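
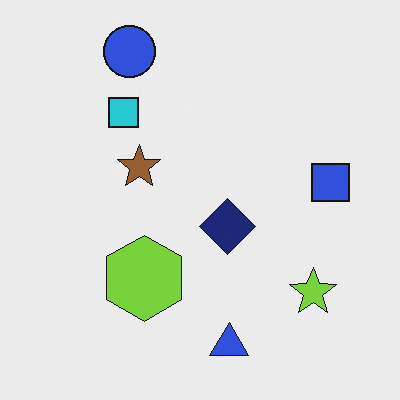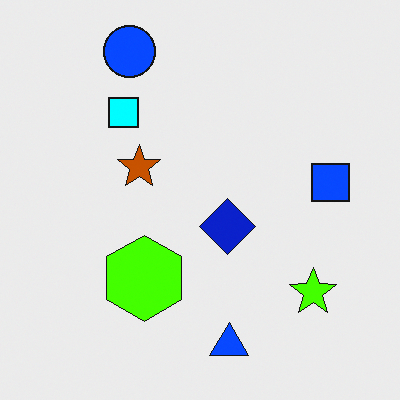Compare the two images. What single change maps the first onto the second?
Heavily oversaturated.

All colors are more vivid — a global saturation change.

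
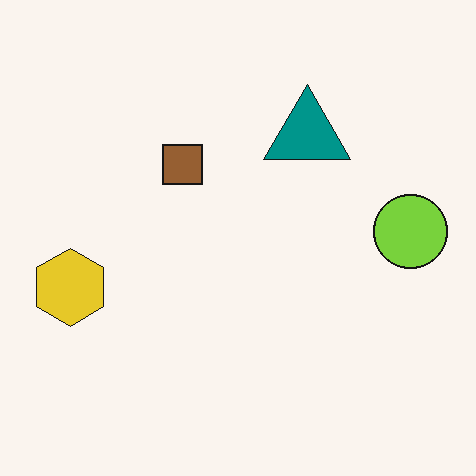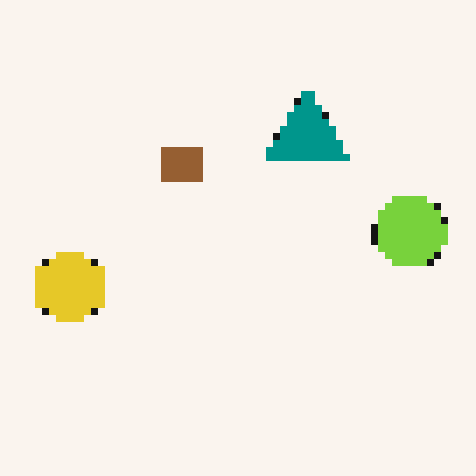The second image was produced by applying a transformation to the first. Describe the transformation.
The image was moderately pixelated.

Shapes are reduced to large square blocks; fine edges and outlines are lost — a downscale-then-upscale (mosaic) effect.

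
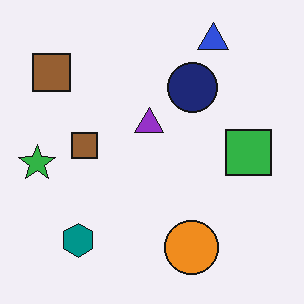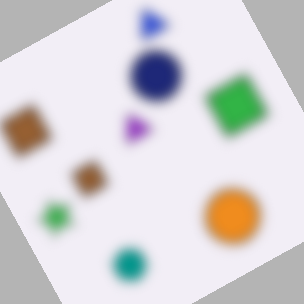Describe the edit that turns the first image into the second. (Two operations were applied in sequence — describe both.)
The transformation is: strongly gaussian-blurred, then rotated counter-clockwise by a moderate amount.

Shape edges and outlines are uniformly softened across the whole image. Every shape is tilted by the same angle and the image corners show triangular fill wedges — a whole-image rotation by a non-right angle.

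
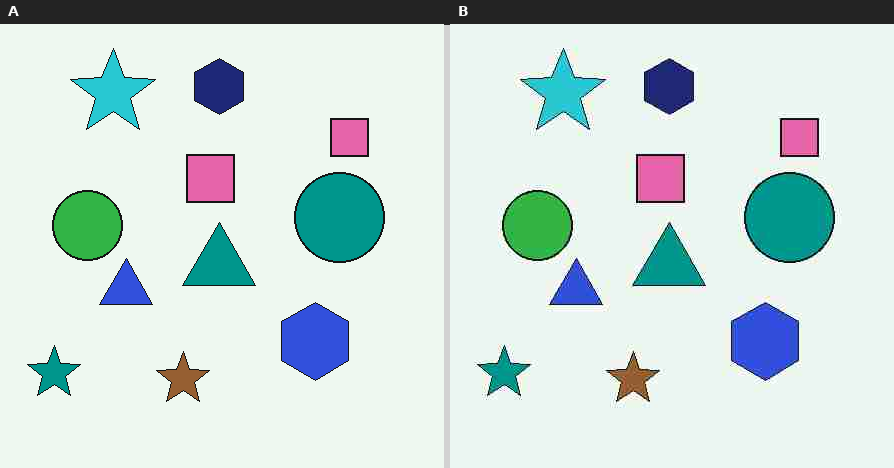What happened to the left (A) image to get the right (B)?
Heavily JPEG-compressed with obvious blocking artifacts.

Blocky 8×8 compression artifacts appear around shape edges and the flat background shows ringing — characteristic JPEG degradation.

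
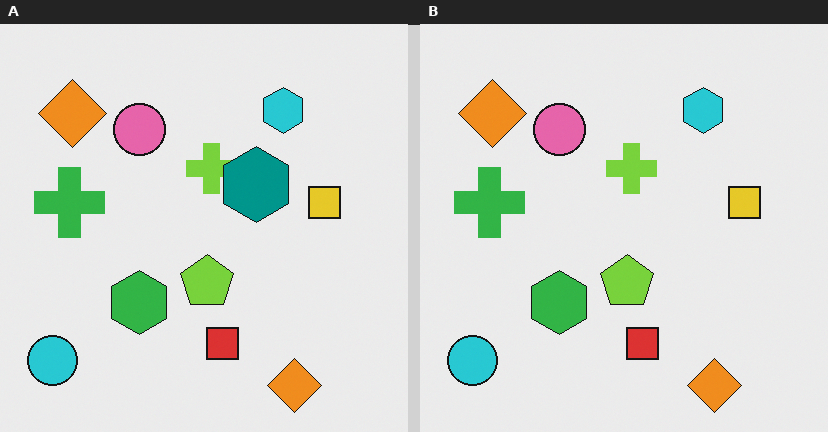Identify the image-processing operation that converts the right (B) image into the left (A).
This is the original image overlaid with an additional teal hexagon.

A teal hexagon appears in the left (A) image that is absent from the right (B).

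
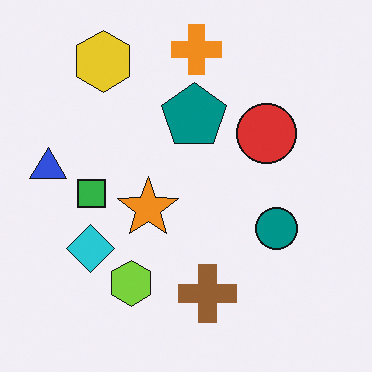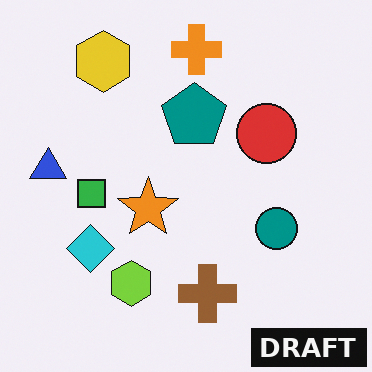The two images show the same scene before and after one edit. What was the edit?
It was watermarked with the text "DRAFT" in the lower-right corner.

A dark label reading "DRAFT" appears in the lower-right corner.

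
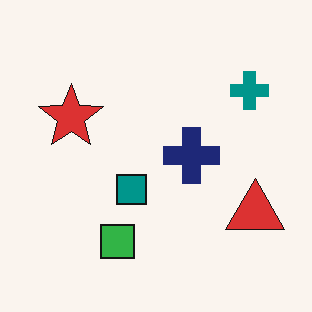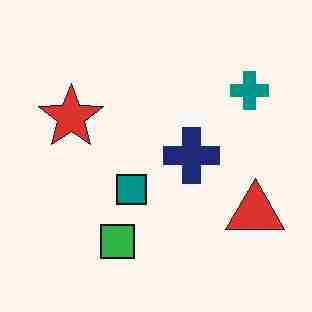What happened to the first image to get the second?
The second image is the first degraded with heavy JPEG compression.

Blocky 8×8 compression artifacts appear around shape edges and the flat background shows ringing — characteristic JPEG degradation.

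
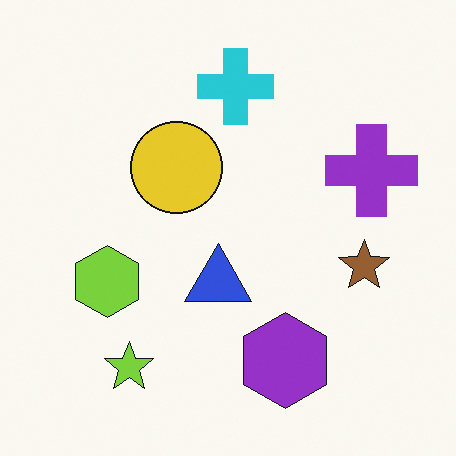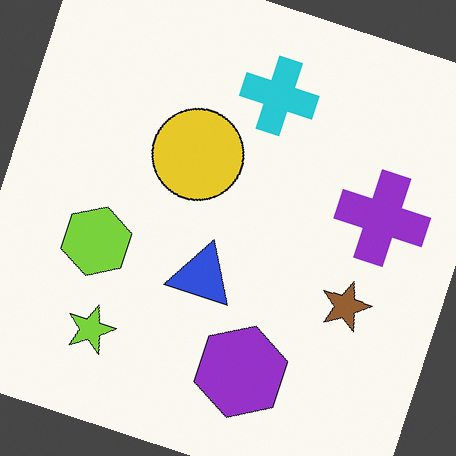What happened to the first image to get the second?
This is the original image rotated clockwise by a clearly visible amount.

Every shape is tilted by the same angle and the image corners show triangular fill wedges — a whole-image rotation by a non-right angle.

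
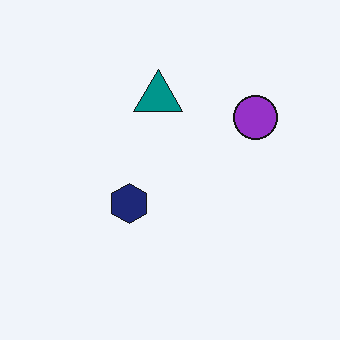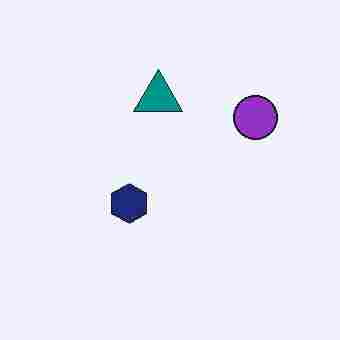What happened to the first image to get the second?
Heavily JPEG-compressed with obvious blocking artifacts.

Blocky 8×8 compression artifacts appear around shape edges and the flat background shows ringing — characteristic JPEG degradation.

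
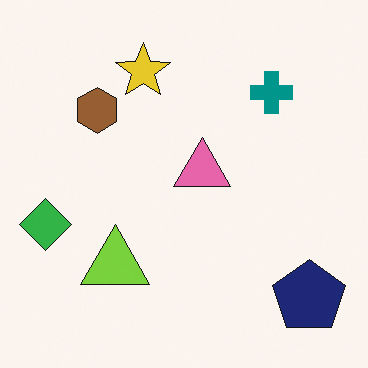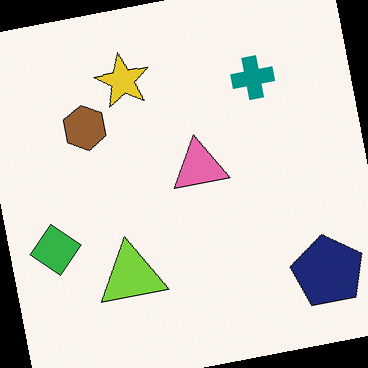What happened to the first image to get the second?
It was rotated counter-clockwise by a slight angle.

Every shape is tilted by the same angle and the image corners show triangular fill wedges — a whole-image rotation by a non-right angle.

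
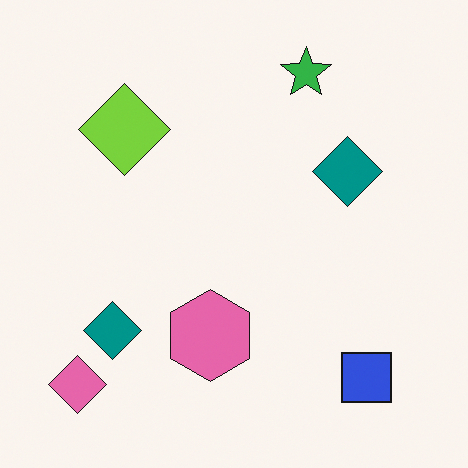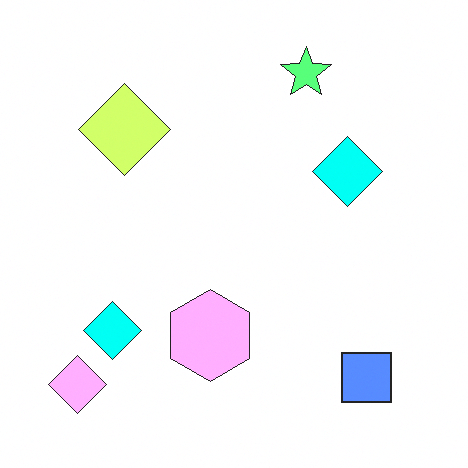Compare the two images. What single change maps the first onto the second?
The image was brightened a lot.

Every pixel — background and shapes alike — is uniformly brightened.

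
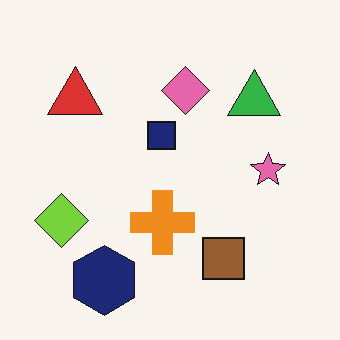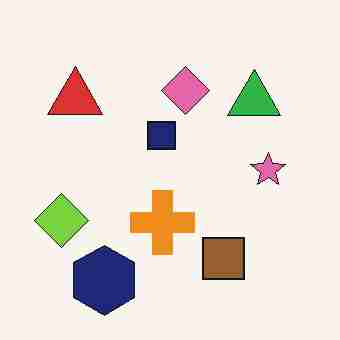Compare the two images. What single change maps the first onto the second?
This is the original image heavily JPEG-compressed with obvious blocking artifacts.

Blocky 8×8 compression artifacts appear around shape edges and the flat background shows ringing — characteristic JPEG degradation.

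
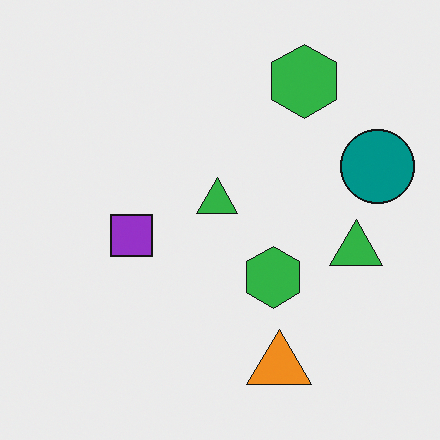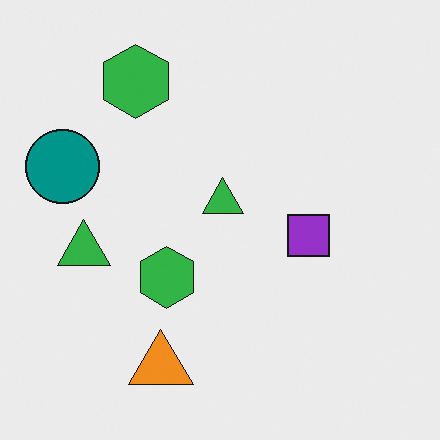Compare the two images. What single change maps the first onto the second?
This is the original image flipped horizontally (left ↔ right).

The teal circle is in the right of the first image and the left of the second — shapes on opposite sides of the vertical midline have swapped in a mirror flip.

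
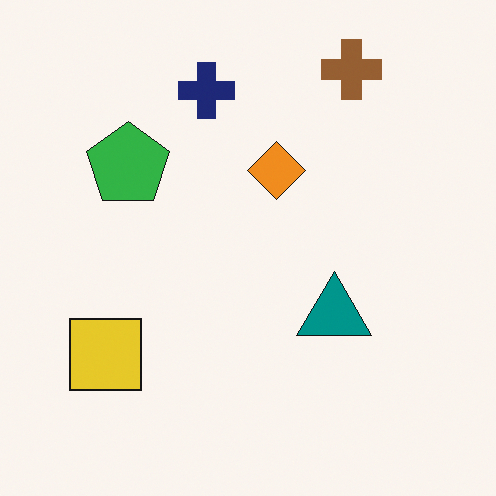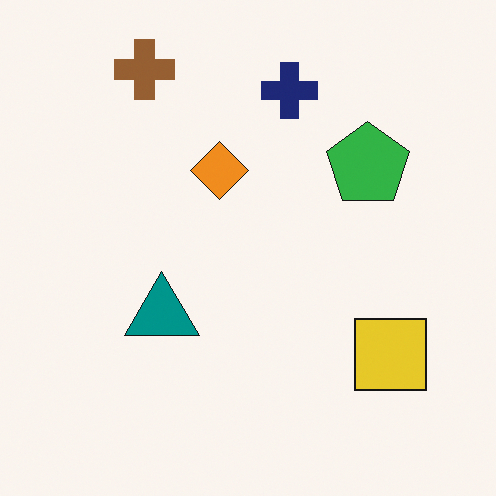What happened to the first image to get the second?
Flipped horizontally (left ↔ right).

The yellow square is in the bottom-left of the first image and the bottom-right of the second — shapes on opposite sides of the vertical midline have swapped in a mirror flip.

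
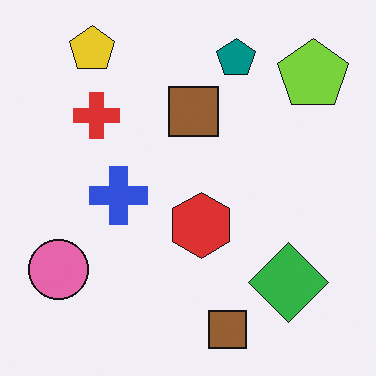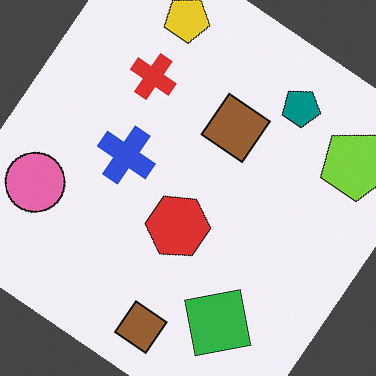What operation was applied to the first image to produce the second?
Rotated clockwise by a large amount — several tens of degrees.

Every shape is tilted by the same angle and the image corners show triangular fill wedges — a whole-image rotation by a non-right angle.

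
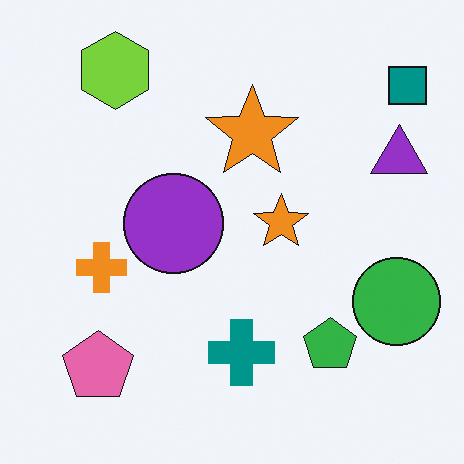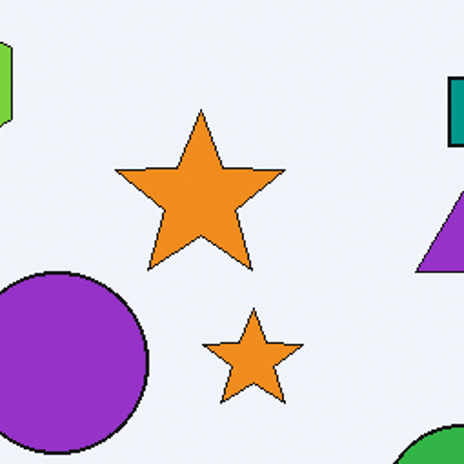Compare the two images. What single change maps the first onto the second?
The second image is the first cropped to a noticeably smaller region and rescaled.

The visible shapes are larger and the field of view is narrower; shapes near the original edges may be partly or wholly outside the frame — a crop-and-rescale.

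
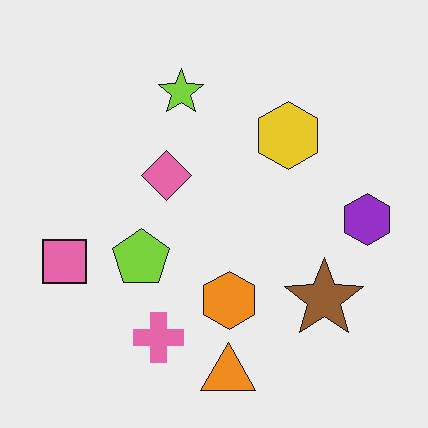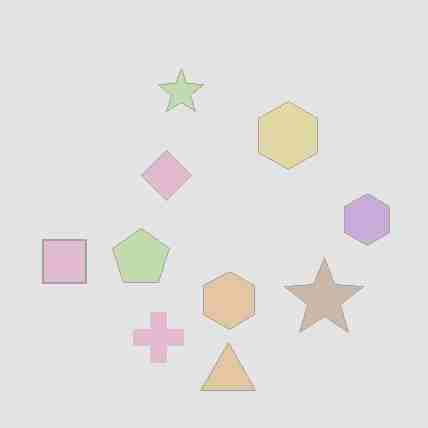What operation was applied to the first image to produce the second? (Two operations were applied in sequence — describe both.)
This is the original image given much lower contrast, then heavily JPEG-compressed with obvious blocking artifacts.

Tones are pushed toward mid-grey across the whole image — a global contrast change. Blocky 8×8 compression artifacts appear around shape edges and the flat background shows ringing — characteristic JPEG degradation.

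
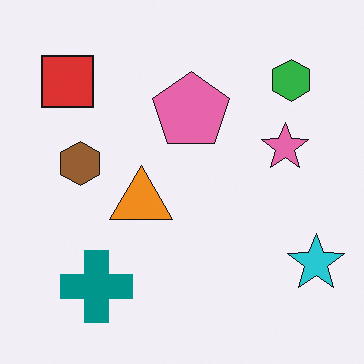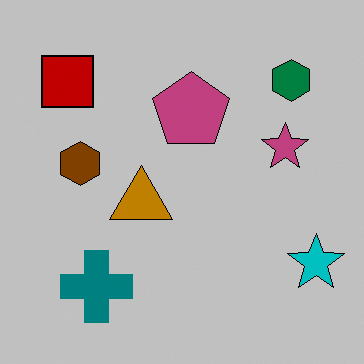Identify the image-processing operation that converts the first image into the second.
The transformation is: heavily posterized to just a handful of flat colors.

Each flat color has snapped to a coarser quantized level — most visibly, the near-white background has dropped to a flat grey.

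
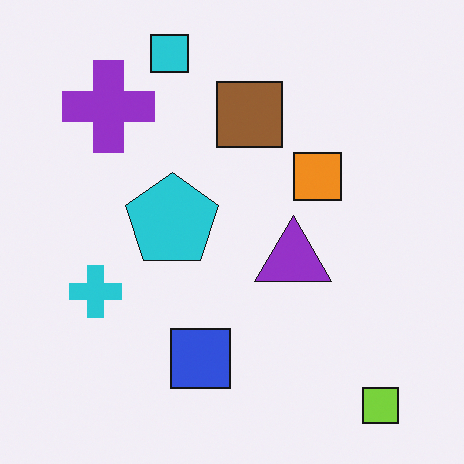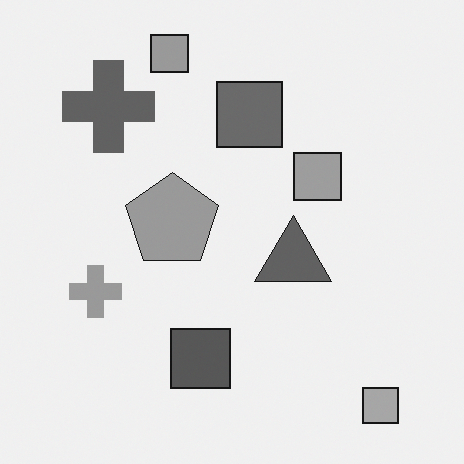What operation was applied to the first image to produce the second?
The second image is the first converted to grayscale.

All color is removed — every shape is now a shade of grey.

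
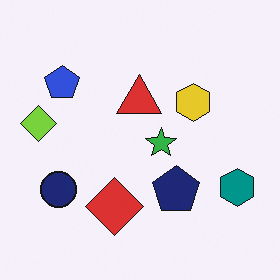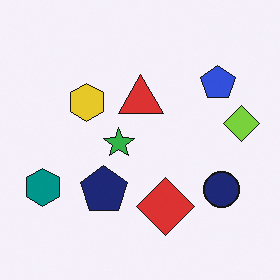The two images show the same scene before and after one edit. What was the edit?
The second image is the first flipped horizontally (left ↔ right).

The lime diamond is in the left of the first image and the right of the second — shapes on opposite sides of the vertical midline have swapped in a mirror flip.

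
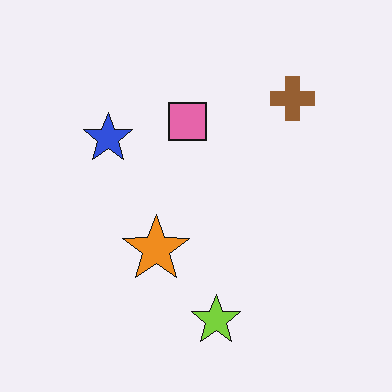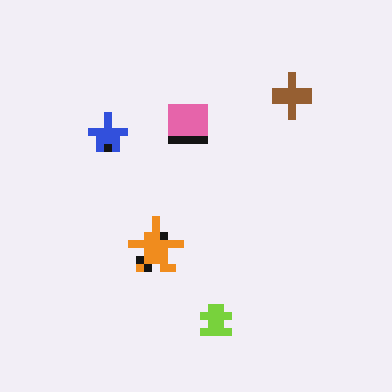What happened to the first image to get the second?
Pixelated into visible square blocks.

Shapes are reduced to large square blocks; fine edges and outlines are lost — a downscale-then-upscale (mosaic) effect.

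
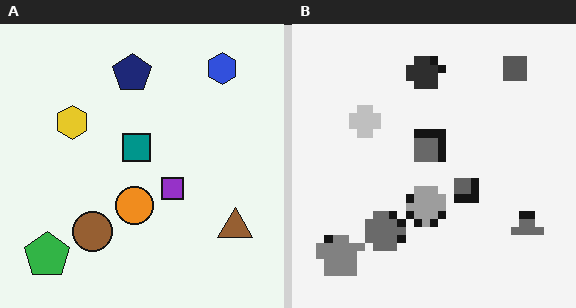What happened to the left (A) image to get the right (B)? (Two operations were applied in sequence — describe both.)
It was converted to grayscale, then pixelated into visible square blocks.

All color is removed — every shape is now a shade of grey. Shapes are reduced to large square blocks; fine edges and outlines are lost — a downscale-then-upscale (mosaic) effect.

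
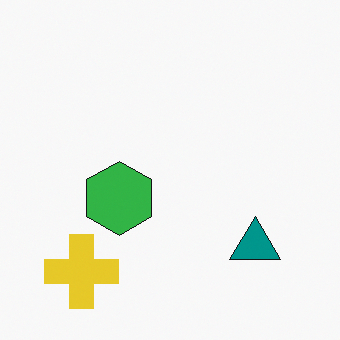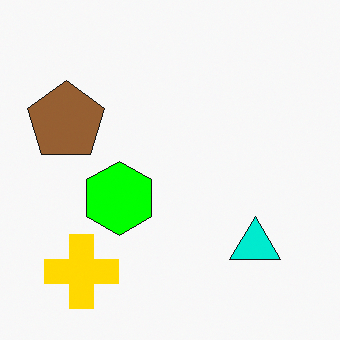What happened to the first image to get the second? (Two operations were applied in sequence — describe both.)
The transformation is: heavily oversaturated, then overlaid with an additional brown pentagon.

All colors are more vivid — a global saturation change. A brown pentagon appears in the second image that is absent from the first.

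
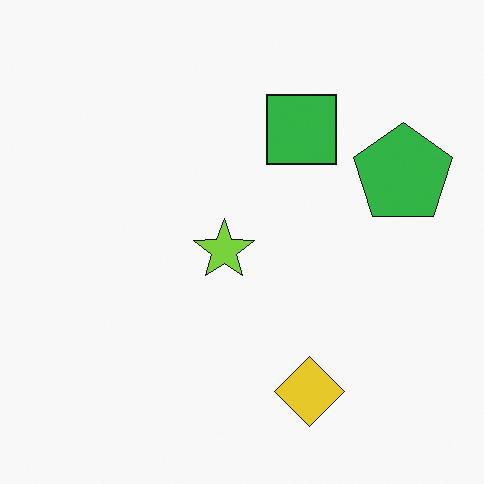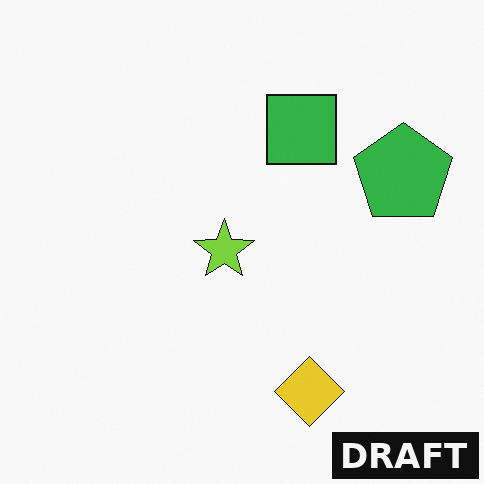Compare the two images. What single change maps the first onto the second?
The image was watermarked with the text "DRAFT" in the lower-right corner.

A dark label reading "DRAFT" appears in the lower-right corner.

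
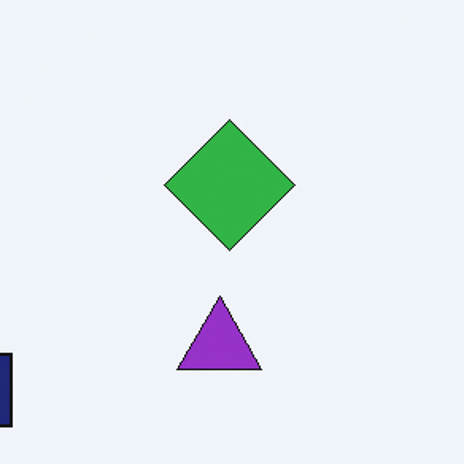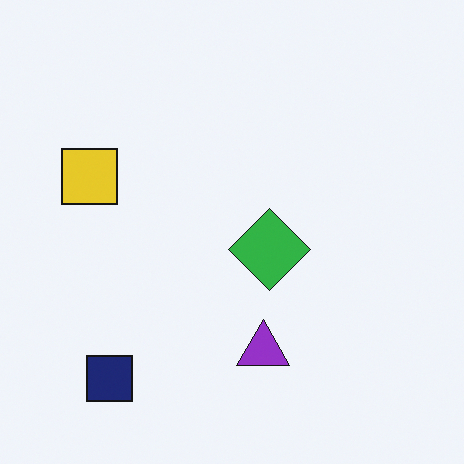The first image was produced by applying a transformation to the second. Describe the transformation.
The transformation is: cropped to a modestly smaller region and rescaled.

The visible shapes are larger and the field of view is narrower; shapes near the original edges may be partly or wholly outside the frame — a crop-and-rescale.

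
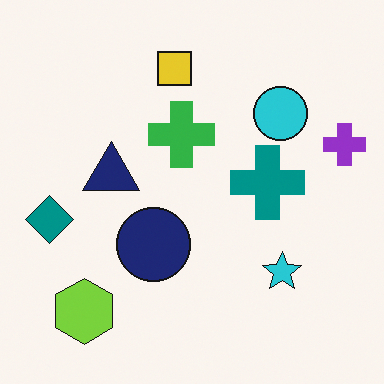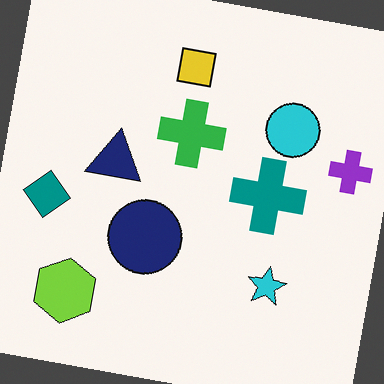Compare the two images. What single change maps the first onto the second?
The image was rotated clockwise by a small amount.

Every shape is tilted by the same angle and the image corners show triangular fill wedges — a whole-image rotation by a non-right angle.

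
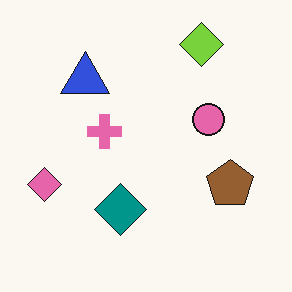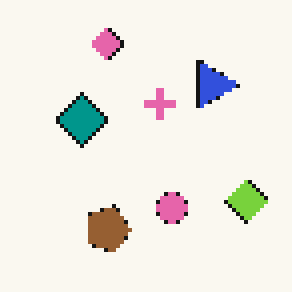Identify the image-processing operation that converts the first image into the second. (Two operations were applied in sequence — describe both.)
The image was rotated 90° clockwise, then mildly pixelated.

The lime diamond sits in the top-right of the first image and the bottom-right of the second — consistent with a whole-image 90° clockwise rotation. Shapes are reduced to large square blocks; fine edges and outlines are lost — a downscale-then-upscale (mosaic) effect.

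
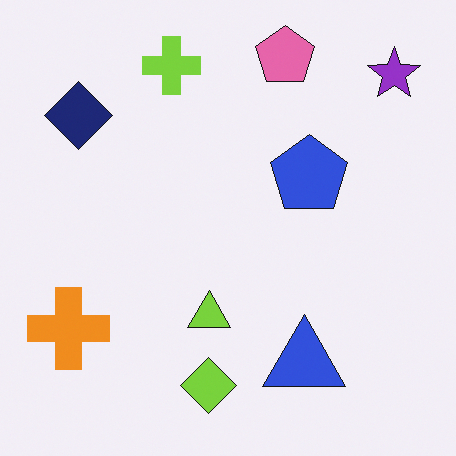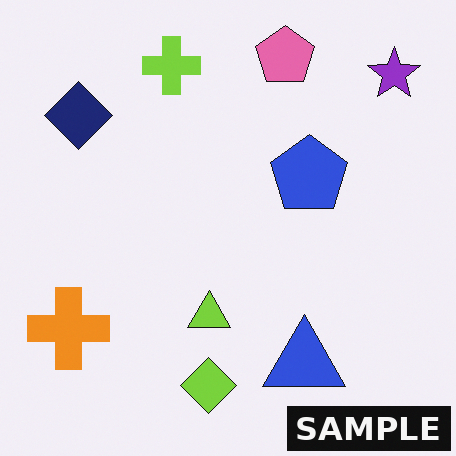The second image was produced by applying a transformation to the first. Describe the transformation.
The second image is the first watermarked with the text "SAMPLE" in the lower-right corner.

A dark label reading "SAMPLE" appears in the lower-right corner.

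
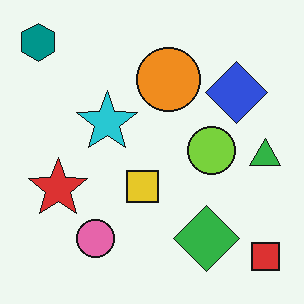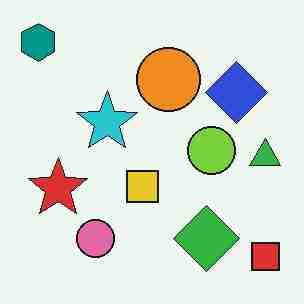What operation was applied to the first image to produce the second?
The image was heavily JPEG-compressed with obvious blocking artifacts.

Blocky 8×8 compression artifacts appear around shape edges and the flat background shows ringing — characteristic JPEG degradation.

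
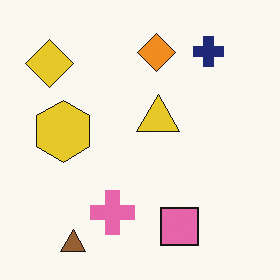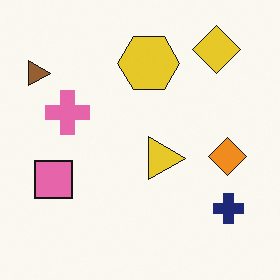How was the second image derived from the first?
The transformation is: rotated 90° clockwise.

The brown triangle sits in the bottom-left of the first image and the top-left of the second — consistent with a whole-image 90° clockwise rotation.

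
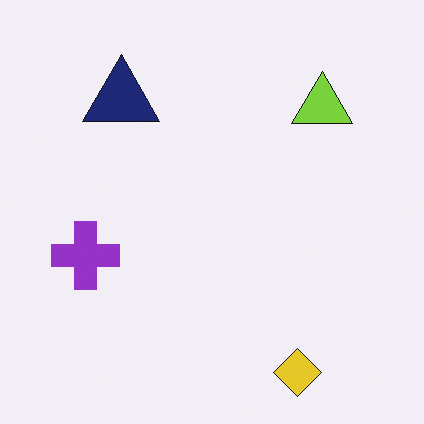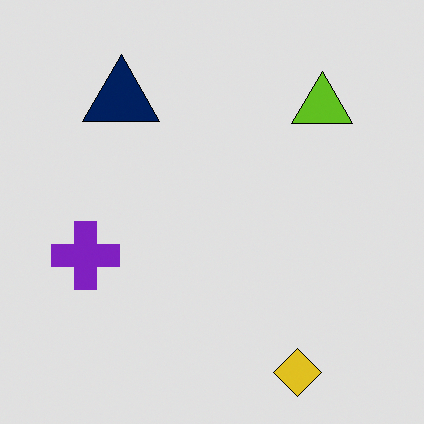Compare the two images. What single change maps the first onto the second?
Moderately posterized.

Each flat color has snapped to a coarser quantized level — most visibly, the near-white background has dropped to a flat grey.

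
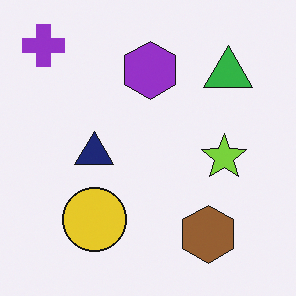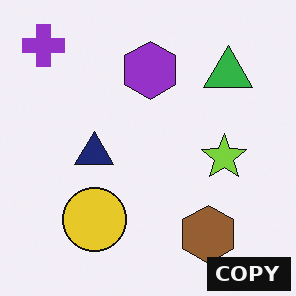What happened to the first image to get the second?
The image was watermarked with the text "COPY" in the lower-right corner.

A dark label reading "COPY" appears in the lower-right corner.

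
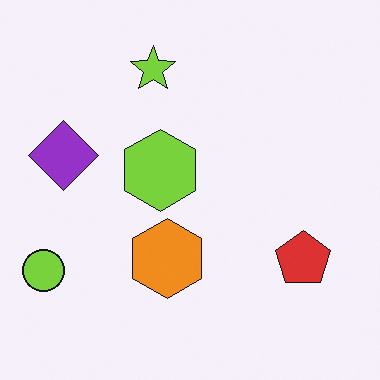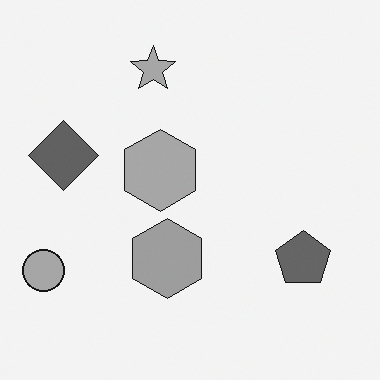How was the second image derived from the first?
The transformation is: converted to grayscale.

All color is removed — every shape is now a shade of grey.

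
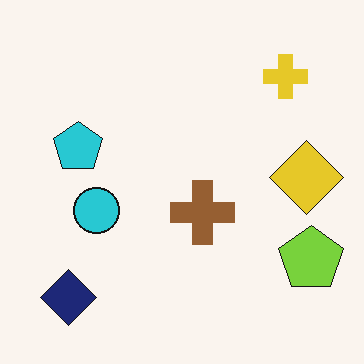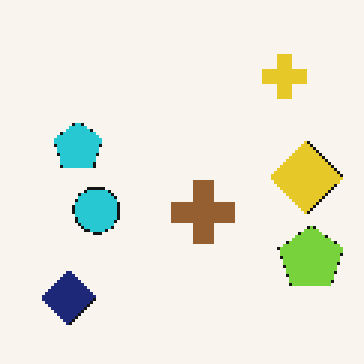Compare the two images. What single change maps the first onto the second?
It was lightly pixelated (a mild mosaic effect).

Shapes are reduced to large square blocks; fine edges and outlines are lost — a downscale-then-upscale (mosaic) effect.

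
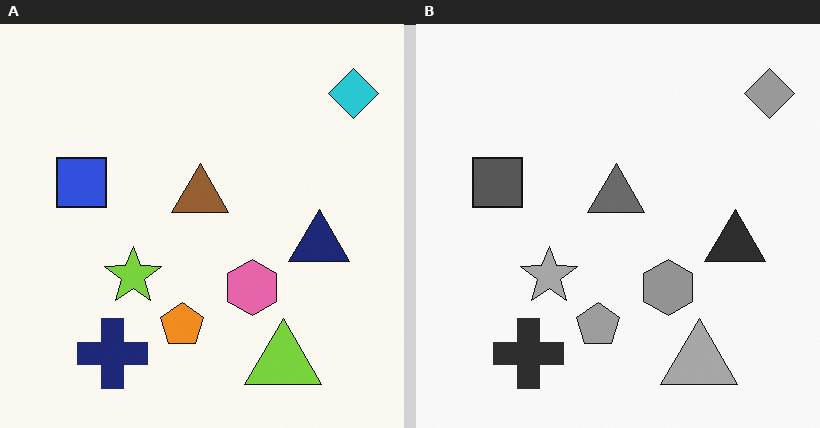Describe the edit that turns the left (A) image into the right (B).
The image was converted to grayscale.

All color is removed — every shape is now a shade of grey.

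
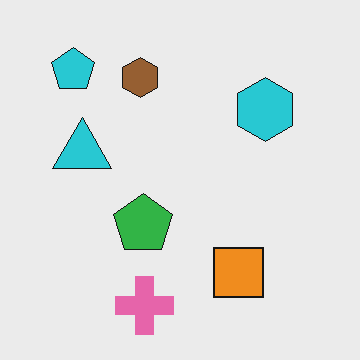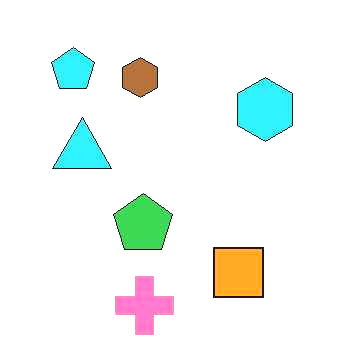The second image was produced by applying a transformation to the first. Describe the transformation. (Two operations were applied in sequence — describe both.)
The transformation is: JPEG-compressed with visible artifacts, then brightened a little.

Blocky 8×8 compression artifacts appear around shape edges and the flat background shows ringing — characteristic JPEG degradation. Every pixel — background and shapes alike — is uniformly brightened.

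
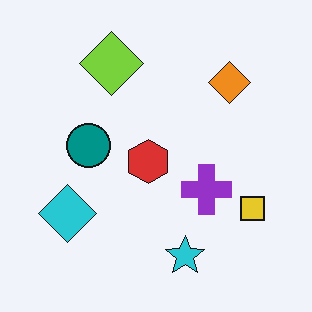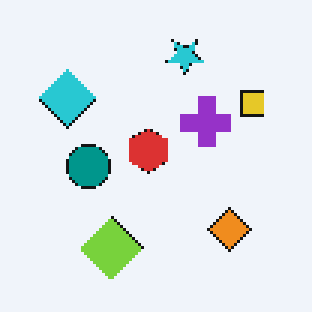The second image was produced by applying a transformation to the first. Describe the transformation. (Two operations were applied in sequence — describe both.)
Lightly pixelated (a mild mosaic effect), then flipped vertically (top ↔ bottom).

Shapes are reduced to large square blocks; fine edges and outlines are lost — a downscale-then-upscale (mosaic) effect. The cyan star is in the bottom of the first image and the top of the second — shapes on opposite sides of the horizontal midline have swapped in a mirror flip.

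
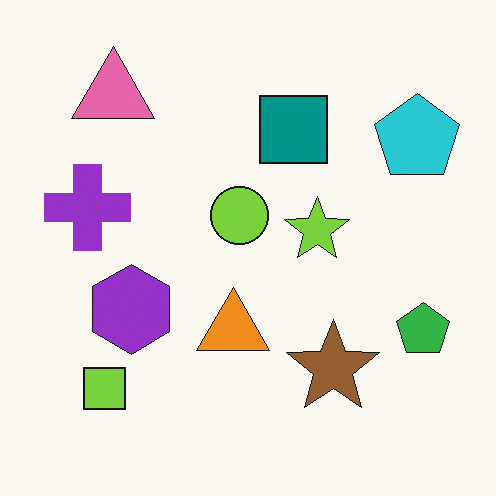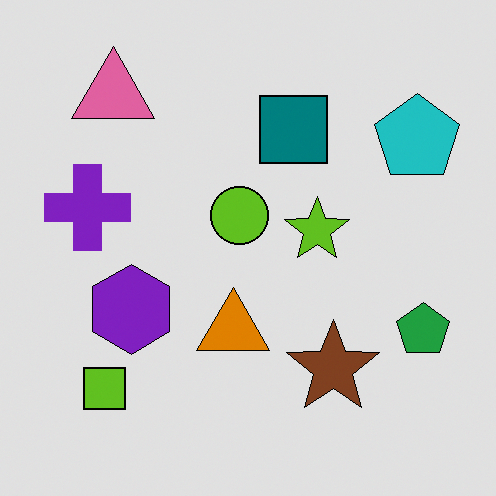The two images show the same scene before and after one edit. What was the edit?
The second image is the first posterized to a reduced palette.

Each flat color has snapped to a coarser quantized level — most visibly, the near-white background has dropped to a flat grey.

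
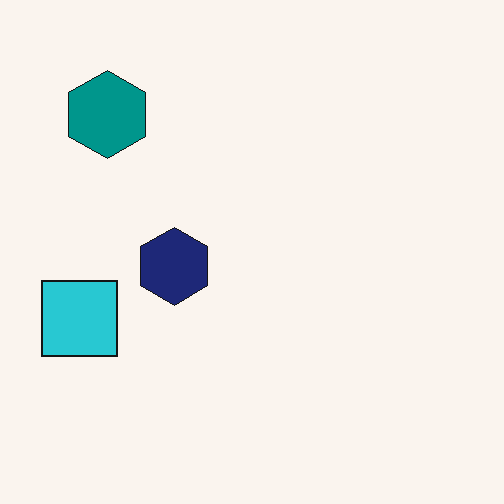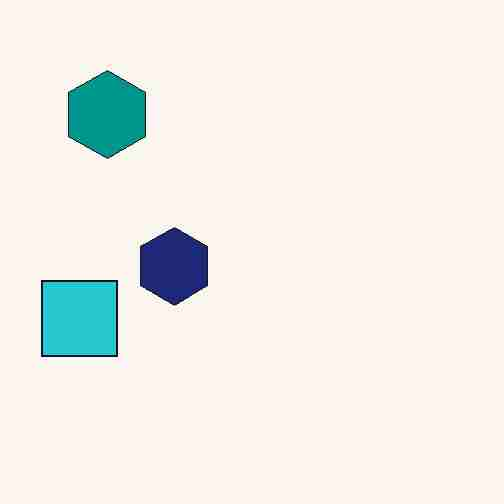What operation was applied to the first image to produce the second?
The second image is the first heavily JPEG-compressed with obvious blocking artifacts.

Blocky 8×8 compression artifacts appear around shape edges and the flat background shows ringing — characteristic JPEG degradation.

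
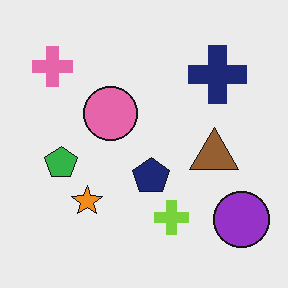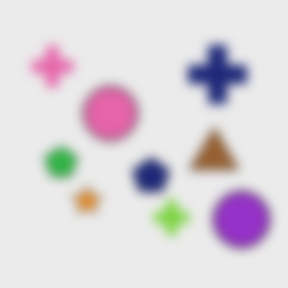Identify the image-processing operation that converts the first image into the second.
It was heavily blurred.

Shape edges and outlines are uniformly softened across the whole image.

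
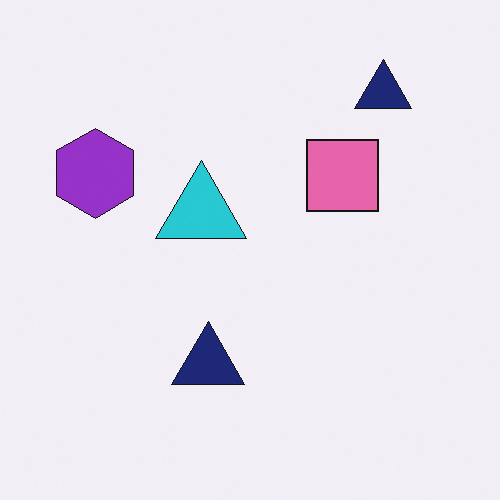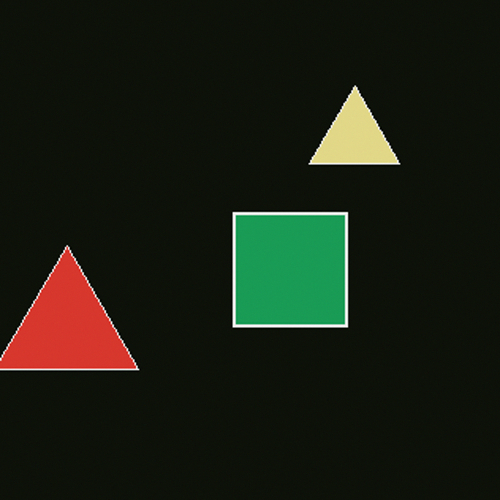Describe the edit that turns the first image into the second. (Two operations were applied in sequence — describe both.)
The image was cropped slightly and scaled back up, then color-inverted (negative).

The visible shapes are larger and the field of view is narrower; shapes near the original edges may be partly or wholly outside the frame — a crop-and-rescale. The light background has become dark and every shape's color is its complement — a photographic negative.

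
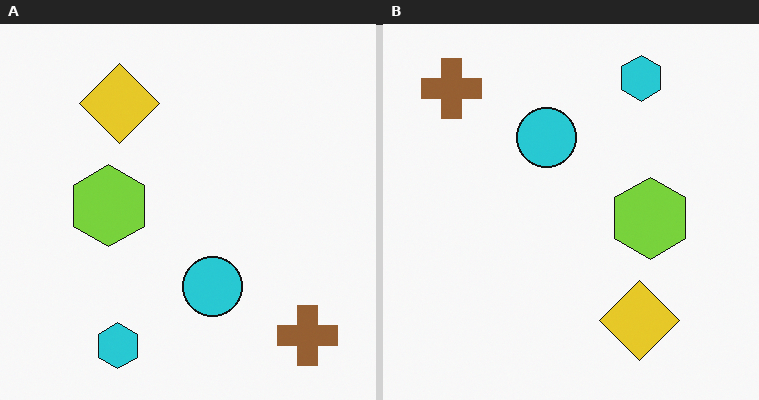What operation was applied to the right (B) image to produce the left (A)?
The transformation is: rotated 180°.

The brown cross sits in the top-left of the right (B) image and the bottom-right of the left (A) — consistent with a whole-image 180° rotation.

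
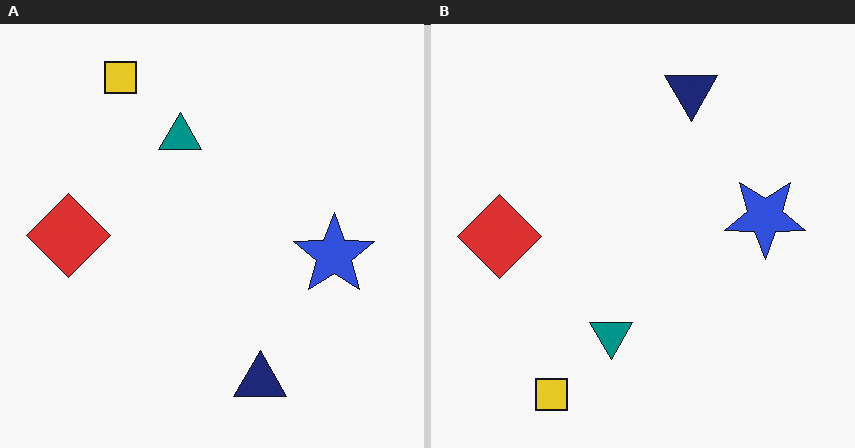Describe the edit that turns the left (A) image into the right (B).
Flipped vertically (top ↔ bottom).

The yellow square is in the top-left of the left (A) image and the bottom-left of the right (B) — shapes on opposite sides of the horizontal midline have swapped in a mirror flip.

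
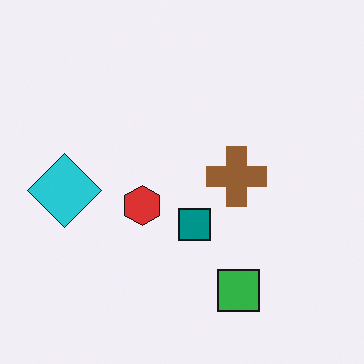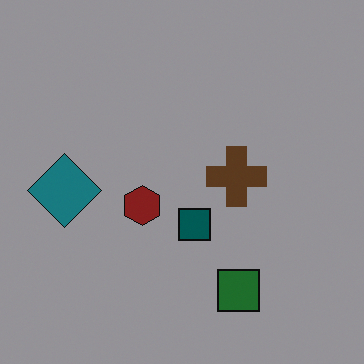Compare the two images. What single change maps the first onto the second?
It was substantially darkened.

Every pixel — background and shapes alike — is uniformly darkened.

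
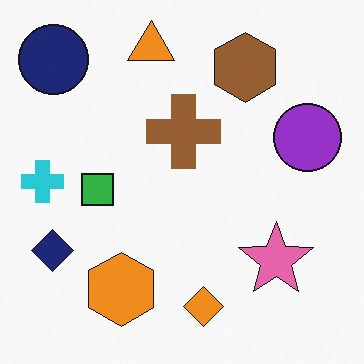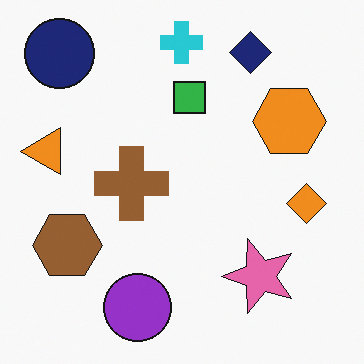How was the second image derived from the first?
The second image is the first transposed (reflected across the top-left ↔ bottom-right diagonal).

Shapes have swapped their row and column positions — what was in the top-right is now in the bottom-left — a diagonal reflection.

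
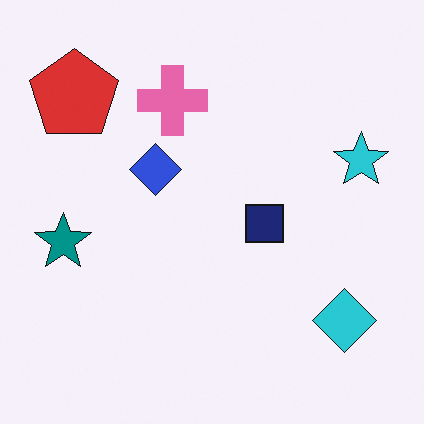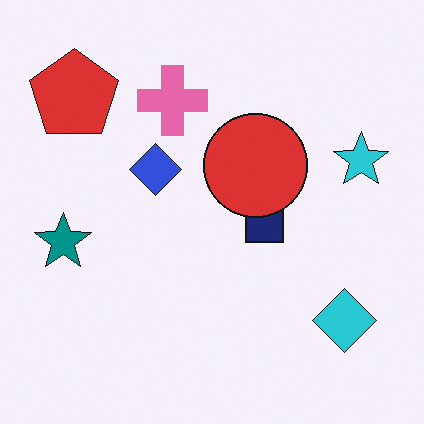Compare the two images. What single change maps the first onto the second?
The transformation is: overlaid with an additional red circle.

A red circle appears in the second image that is absent from the first.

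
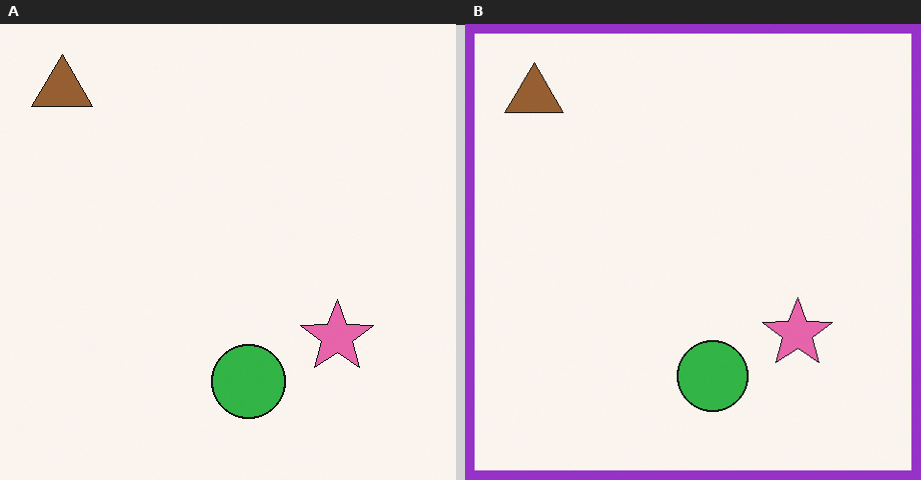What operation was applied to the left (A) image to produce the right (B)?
This is the original image framed with a purple border.

A solid purple frame runs around the edge of the right (B) image, with the content slightly shrunk inside it.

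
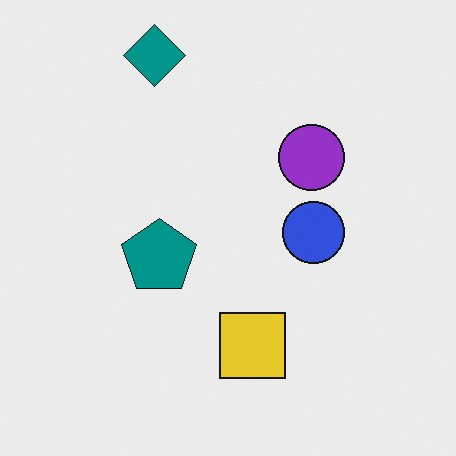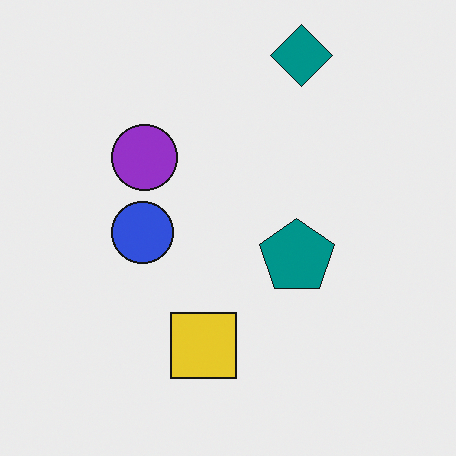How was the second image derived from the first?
This is the original image flipped horizontally (left ↔ right).

The blue circle is in the right of the first image and the left of the second — shapes on opposite sides of the vertical midline have swapped in a mirror flip.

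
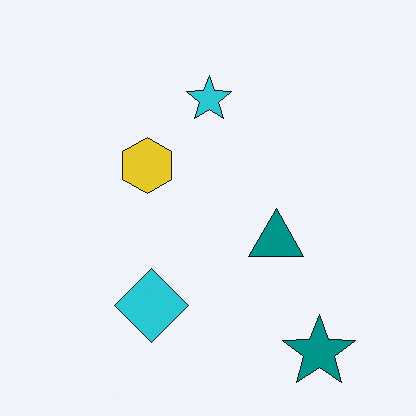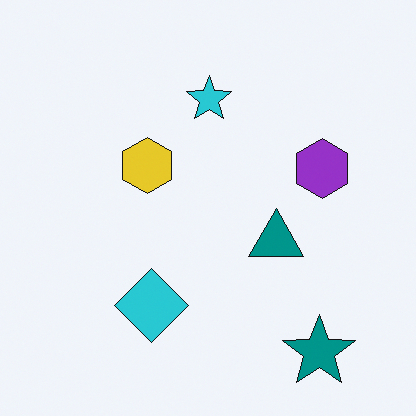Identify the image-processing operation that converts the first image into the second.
This is the original image overlaid with an additional purple hexagon.

A purple hexagon appears in the second image that is absent from the first.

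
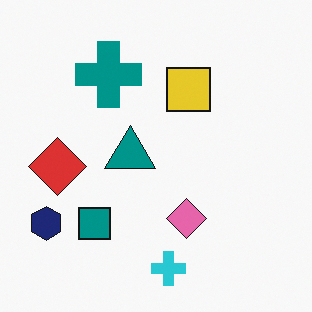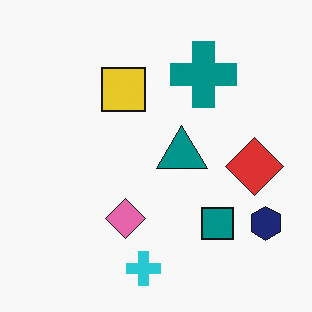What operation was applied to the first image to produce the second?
The transformation is: flipped horizontally (left ↔ right).

The navy hexagon is in the bottom-left of the first image and the bottom-right of the second — shapes on opposite sides of the vertical midline have swapped in a mirror flip.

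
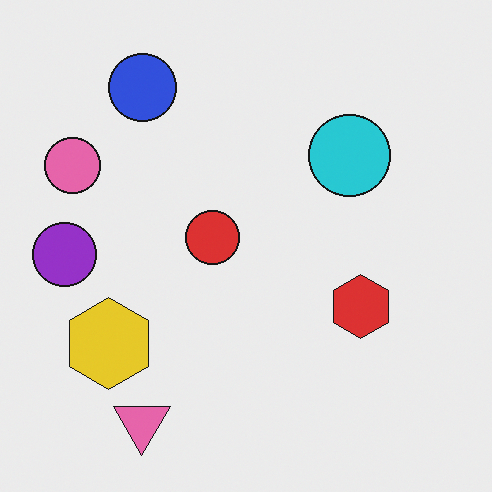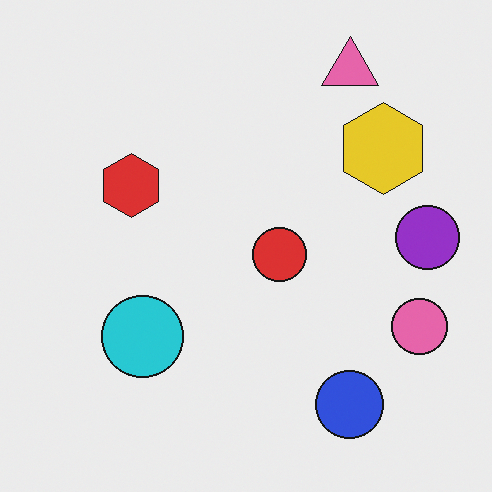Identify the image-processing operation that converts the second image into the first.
The transformation is: rotated 180°.

The pink triangle sits in the top-right of the second image and the bottom-left of the first — consistent with a whole-image 180° rotation.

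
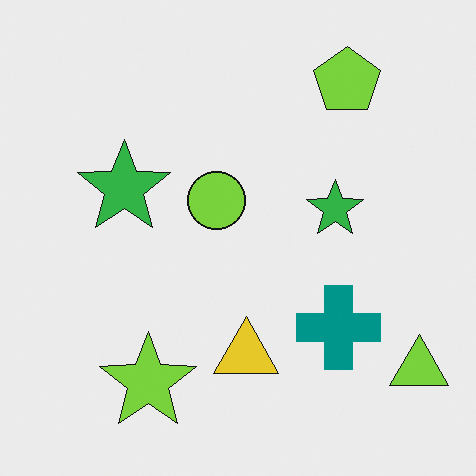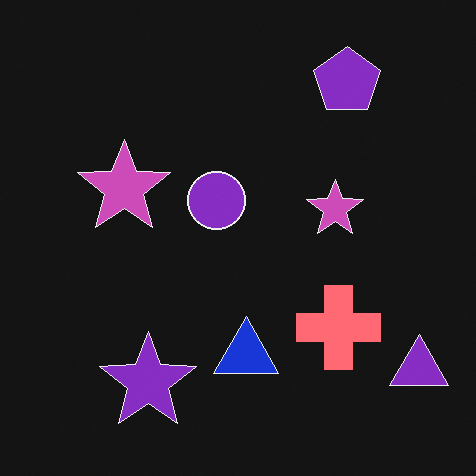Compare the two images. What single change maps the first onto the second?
It was color-inverted (negative).

The light background has become dark and every shape's color is its complement — a photographic negative.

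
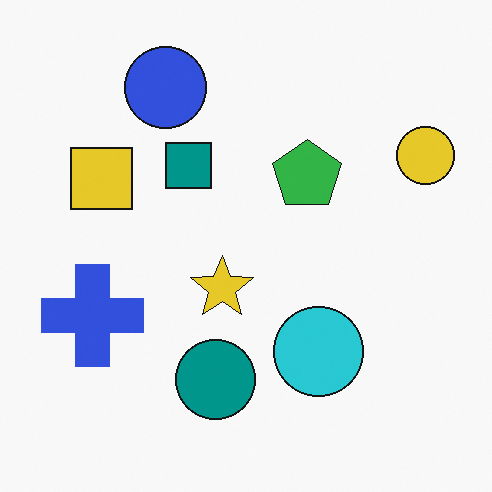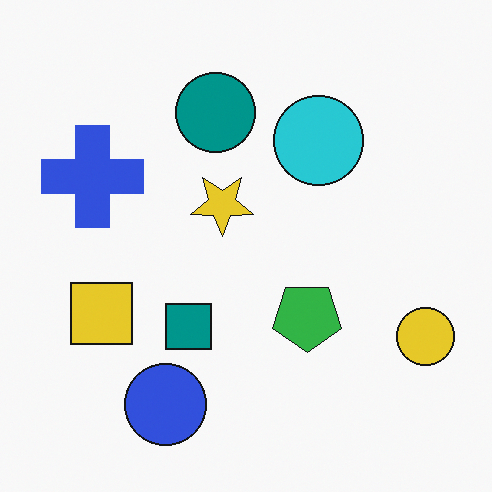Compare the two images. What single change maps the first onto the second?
The second image is the first flipped vertically (top ↔ bottom).

The blue circle is in the top of the first image and the bottom of the second — shapes on opposite sides of the horizontal midline have swapped in a mirror flip.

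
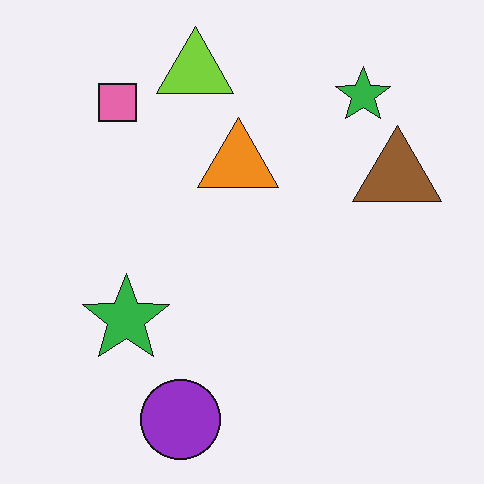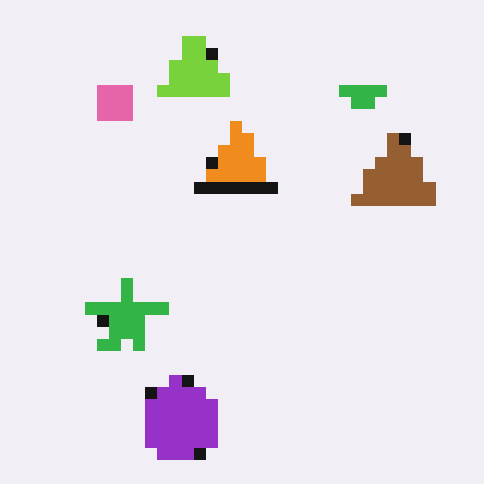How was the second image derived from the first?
The second image is the first heavily pixelated into large blocks.

Shapes are reduced to large square blocks; fine edges and outlines are lost — a downscale-then-upscale (mosaic) effect.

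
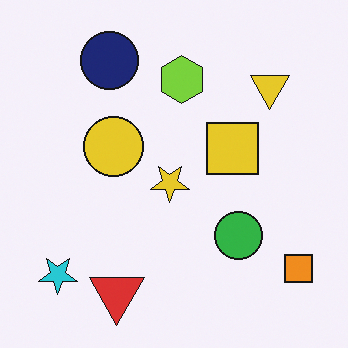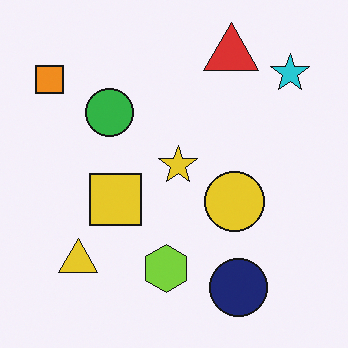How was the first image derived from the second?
Rotated 180°.

The orange square sits in the top-left of the second image and the bottom-right of the first — consistent with a whole-image 180° rotation.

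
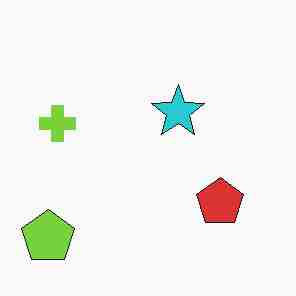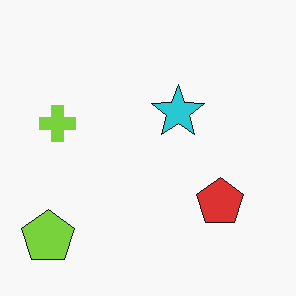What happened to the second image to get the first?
This is the original image heavily JPEG-compressed with obvious blocking artifacts.

Blocky 8×8 compression artifacts appear around shape edges and the flat background shows ringing — characteristic JPEG degradation.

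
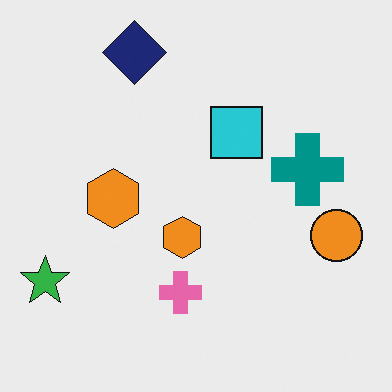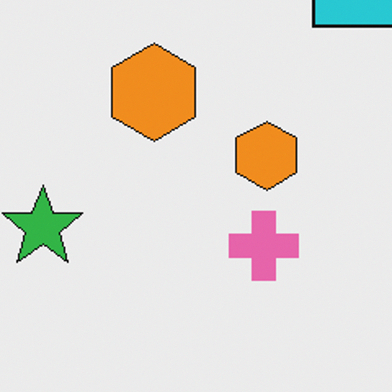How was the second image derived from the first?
Cropped tightly and scaled back up.

The visible shapes are larger and the field of view is narrower; shapes near the original edges may be partly or wholly outside the frame — a crop-and-rescale.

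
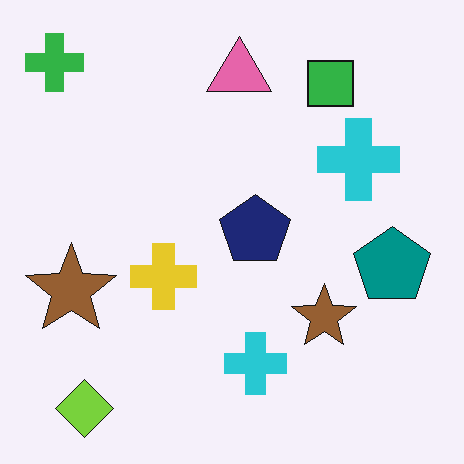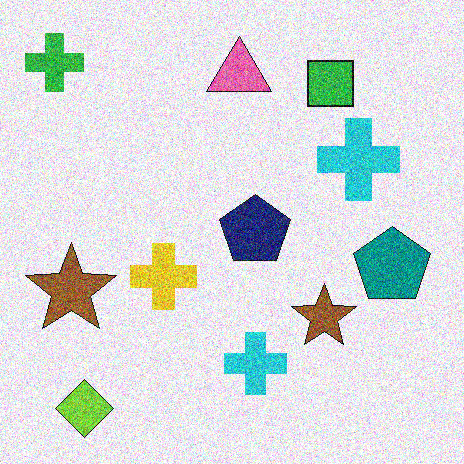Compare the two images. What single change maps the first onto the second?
This is the original image degraded with a thick layer of grain.

Random speckle covers the whole image, including the flat background.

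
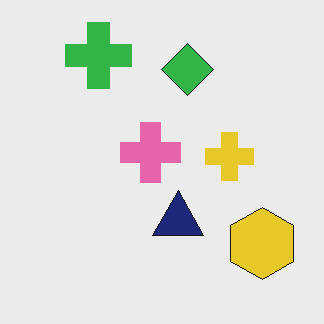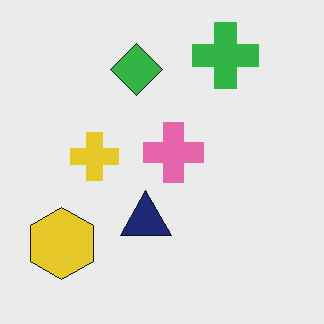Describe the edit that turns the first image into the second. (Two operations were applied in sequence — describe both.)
It was flipped horizontally (left ↔ right), then given moderate JPEG compression.

The yellow hexagon is in the bottom-right of the first image and the bottom-left of the second — shapes on opposite sides of the vertical midline have swapped in a mirror flip. Blocky 8×8 compression artifacts appear around shape edges and the flat background shows ringing — characteristic JPEG degradation.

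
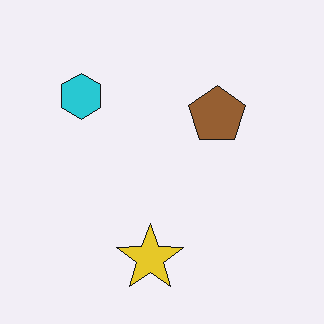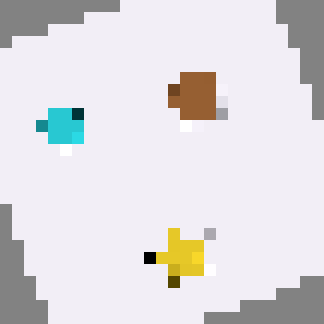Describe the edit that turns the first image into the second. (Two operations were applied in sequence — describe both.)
The transformation is: rotated counter-clockwise by a clearly visible amount, then heavily pixelated into large blocks.

Every shape is tilted by the same angle and the image corners show triangular fill wedges — a whole-image rotation by a non-right angle. Shapes are reduced to large square blocks; fine edges and outlines are lost — a downscale-then-upscale (mosaic) effect.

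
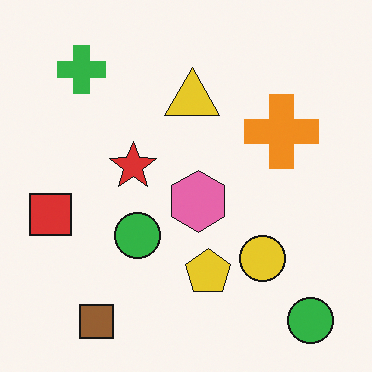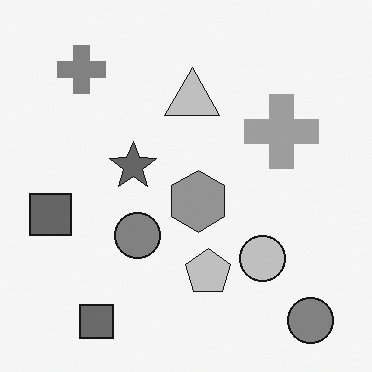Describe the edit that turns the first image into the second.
This is the original image converted to grayscale.

All color is removed — every shape is now a shade of grey.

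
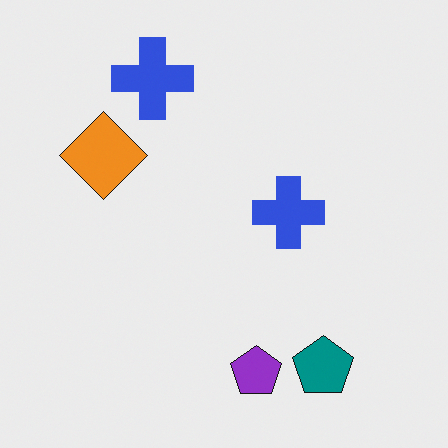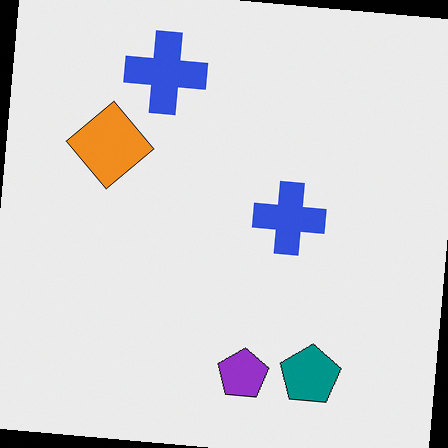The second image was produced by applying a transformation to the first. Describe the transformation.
The second image is the first rotated clockwise by a small amount.

Every shape is tilted by the same angle and the image corners show triangular fill wedges — a whole-image rotation by a non-right angle.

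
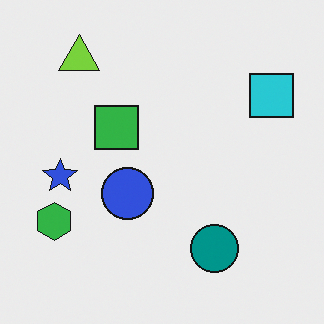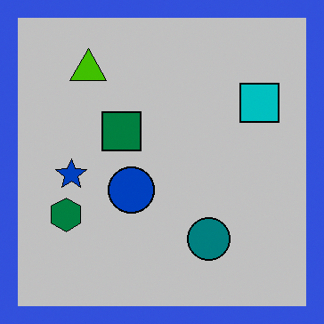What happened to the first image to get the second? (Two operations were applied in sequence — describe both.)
The image was heavily posterized to just a handful of flat colors, then framed with a blue border.

Each flat color has snapped to a coarser quantized level — most visibly, the near-white background has dropped to a flat grey. A solid blue frame runs around the edge of the second image, with the content slightly shrunk inside it.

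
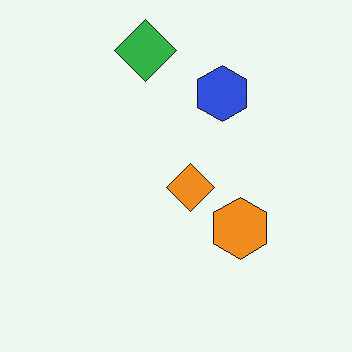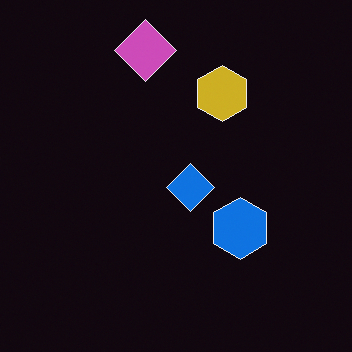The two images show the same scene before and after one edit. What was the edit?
This is the original image color-inverted (negative).

The light background has become dark and every shape's color is its complement — a photographic negative.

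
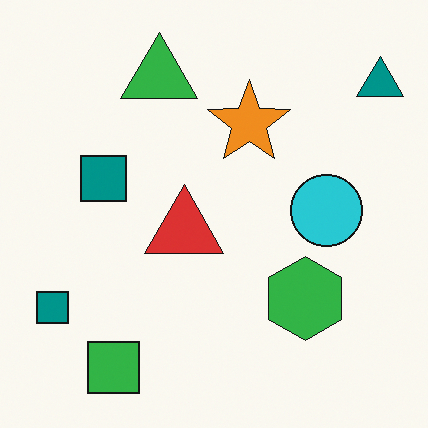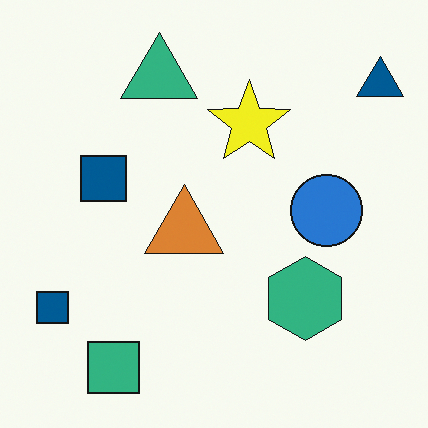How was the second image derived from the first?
It was hue-shifted slightly.

Every shape's color has rotated by the same amount around the hue wheel — a uniform hue shift.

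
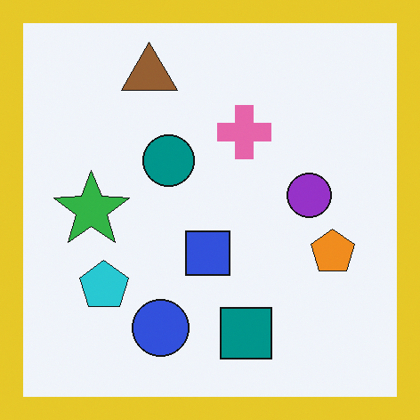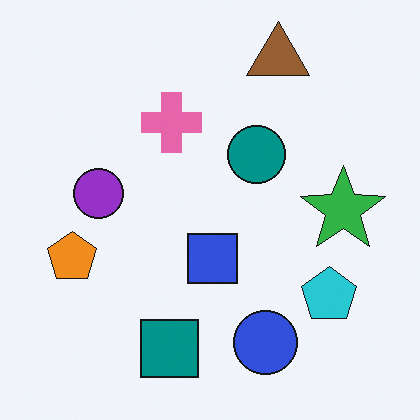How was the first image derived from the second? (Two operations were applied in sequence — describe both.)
The first image is the second flipped horizontally (left ↔ right), then framed with a yellow border.

The orange pentagon is in the left of the second image and the right of the first — shapes on opposite sides of the vertical midline have swapped in a mirror flip. A solid yellow frame runs around the edge of the first image, with the content slightly shrunk inside it.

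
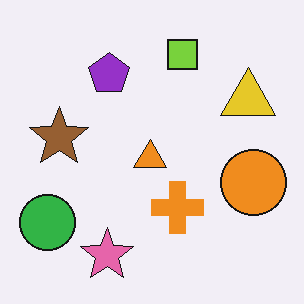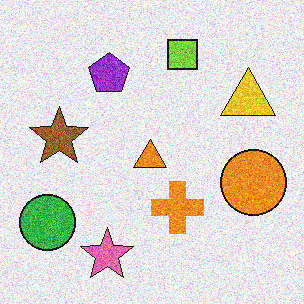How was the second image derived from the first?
The transformation is: degraded with a thick layer of grain.

Random speckle covers the whole image, including the flat background.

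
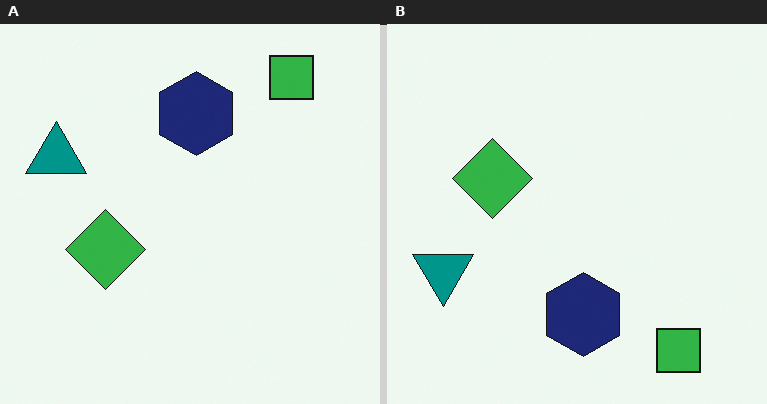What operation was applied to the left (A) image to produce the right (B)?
Flipped vertically (top ↔ bottom).

The green square is in the top-right of the left (A) image and the bottom-right of the right (B) — shapes on opposite sides of the horizontal midline have swapped in a mirror flip.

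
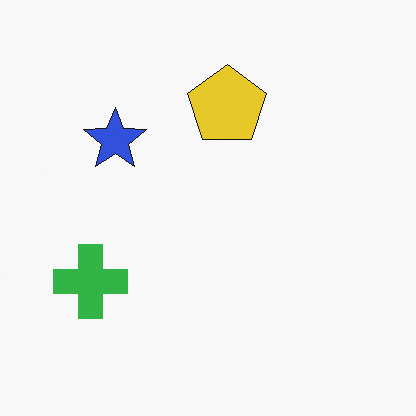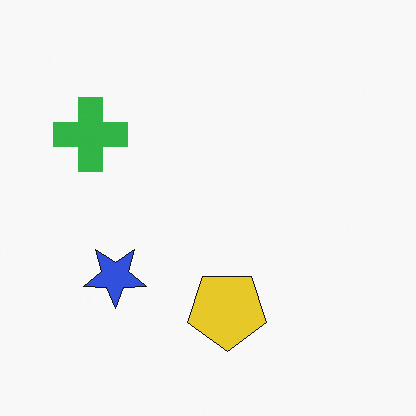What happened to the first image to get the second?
Flipped vertically (top ↔ bottom).

The yellow pentagon is in the top of the first image and the bottom of the second — shapes on opposite sides of the horizontal midline have swapped in a mirror flip.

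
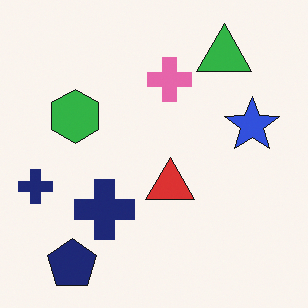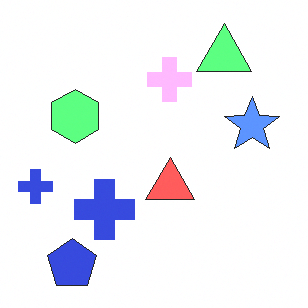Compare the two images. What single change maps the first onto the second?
This is the original image noticeably brightened.

Every pixel — background and shapes alike — is uniformly brightened.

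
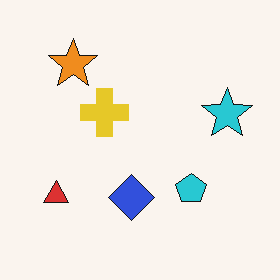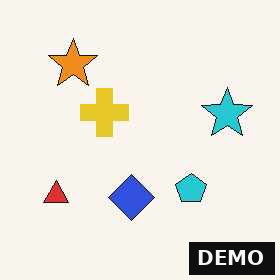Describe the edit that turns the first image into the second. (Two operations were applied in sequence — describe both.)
It was JPEG-compressed with visible artifacts, then watermarked with the text "DEMO" in the lower-right corner.

Blocky 8×8 compression artifacts appear around shape edges and the flat background shows ringing — characteristic JPEG degradation. A dark label reading "DEMO" appears in the lower-right corner.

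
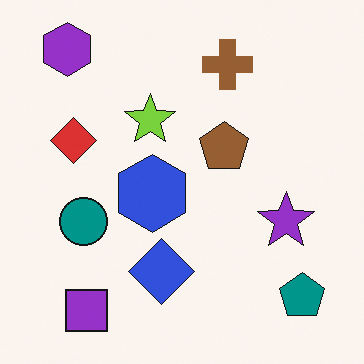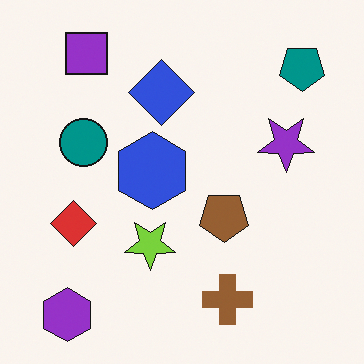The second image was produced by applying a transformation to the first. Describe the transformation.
This is the original image flipped vertically (top ↔ bottom).

The purple hexagon is in the top-left of the first image and the bottom-left of the second — shapes on opposite sides of the horizontal midline have swapped in a mirror flip.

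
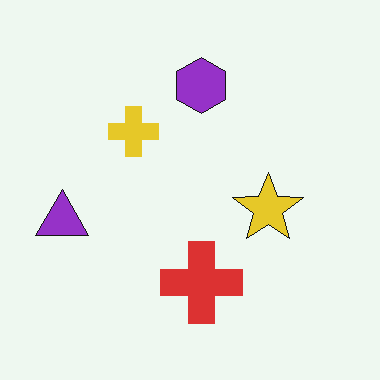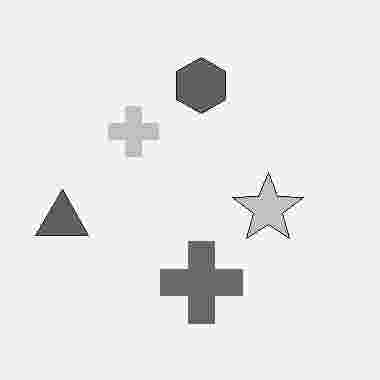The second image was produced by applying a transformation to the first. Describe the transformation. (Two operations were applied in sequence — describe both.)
The transformation is: converted to grayscale, then heavily JPEG-compressed with obvious blocking artifacts.

All color is removed — every shape is now a shade of grey. Blocky 8×8 compression artifacts appear around shape edges and the flat background shows ringing — characteristic JPEG degradation.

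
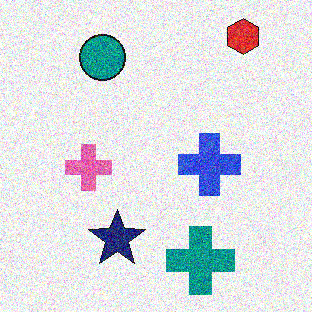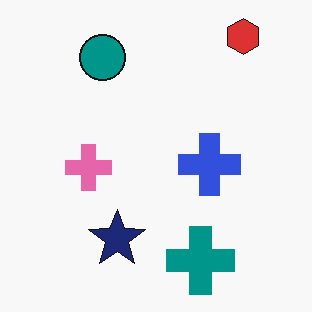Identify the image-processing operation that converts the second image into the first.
It was degraded with heavy additive noise.

Random speckle covers the whole image, including the flat background.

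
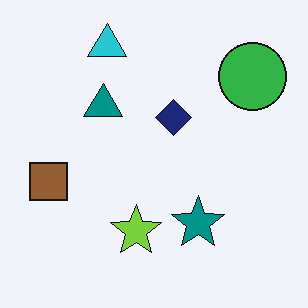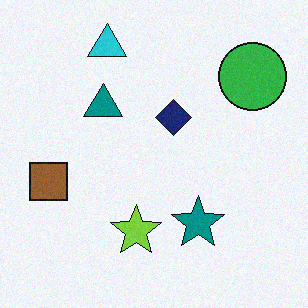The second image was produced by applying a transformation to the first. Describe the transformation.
It was degraded with light additive noise.

Random speckle covers the whole image, including the flat background.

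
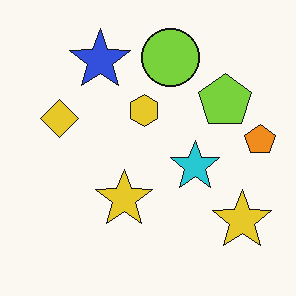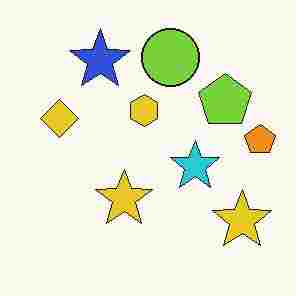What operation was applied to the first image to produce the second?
The image was heavily JPEG-compressed with obvious blocking artifacts.

Blocky 8×8 compression artifacts appear around shape edges and the flat background shows ringing — characteristic JPEG degradation.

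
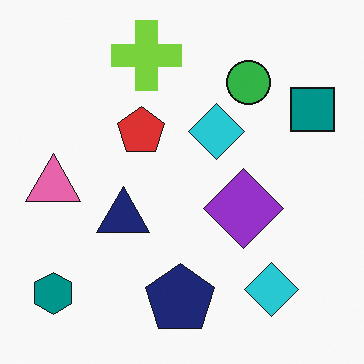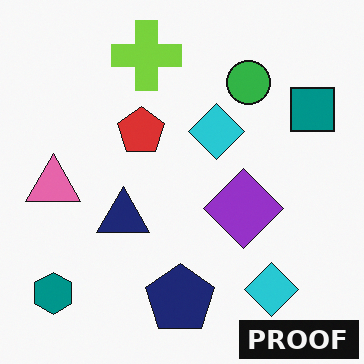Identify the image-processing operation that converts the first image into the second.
This is the original image watermarked with the text "PROOF" in the lower-right corner.

A dark label reading "PROOF" appears in the lower-right corner.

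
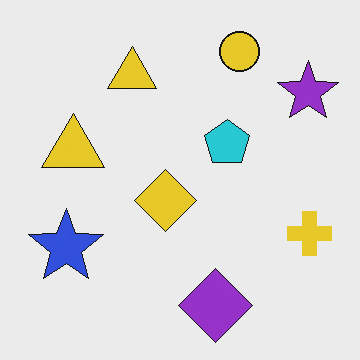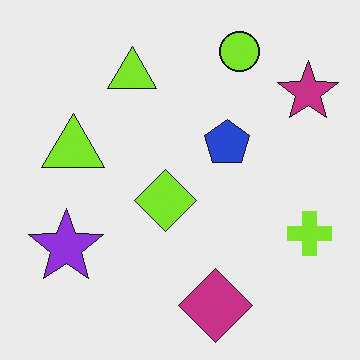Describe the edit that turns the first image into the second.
It was hue-shifted slightly.

Every shape's color has rotated by the same amount around the hue wheel — a uniform hue shift.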